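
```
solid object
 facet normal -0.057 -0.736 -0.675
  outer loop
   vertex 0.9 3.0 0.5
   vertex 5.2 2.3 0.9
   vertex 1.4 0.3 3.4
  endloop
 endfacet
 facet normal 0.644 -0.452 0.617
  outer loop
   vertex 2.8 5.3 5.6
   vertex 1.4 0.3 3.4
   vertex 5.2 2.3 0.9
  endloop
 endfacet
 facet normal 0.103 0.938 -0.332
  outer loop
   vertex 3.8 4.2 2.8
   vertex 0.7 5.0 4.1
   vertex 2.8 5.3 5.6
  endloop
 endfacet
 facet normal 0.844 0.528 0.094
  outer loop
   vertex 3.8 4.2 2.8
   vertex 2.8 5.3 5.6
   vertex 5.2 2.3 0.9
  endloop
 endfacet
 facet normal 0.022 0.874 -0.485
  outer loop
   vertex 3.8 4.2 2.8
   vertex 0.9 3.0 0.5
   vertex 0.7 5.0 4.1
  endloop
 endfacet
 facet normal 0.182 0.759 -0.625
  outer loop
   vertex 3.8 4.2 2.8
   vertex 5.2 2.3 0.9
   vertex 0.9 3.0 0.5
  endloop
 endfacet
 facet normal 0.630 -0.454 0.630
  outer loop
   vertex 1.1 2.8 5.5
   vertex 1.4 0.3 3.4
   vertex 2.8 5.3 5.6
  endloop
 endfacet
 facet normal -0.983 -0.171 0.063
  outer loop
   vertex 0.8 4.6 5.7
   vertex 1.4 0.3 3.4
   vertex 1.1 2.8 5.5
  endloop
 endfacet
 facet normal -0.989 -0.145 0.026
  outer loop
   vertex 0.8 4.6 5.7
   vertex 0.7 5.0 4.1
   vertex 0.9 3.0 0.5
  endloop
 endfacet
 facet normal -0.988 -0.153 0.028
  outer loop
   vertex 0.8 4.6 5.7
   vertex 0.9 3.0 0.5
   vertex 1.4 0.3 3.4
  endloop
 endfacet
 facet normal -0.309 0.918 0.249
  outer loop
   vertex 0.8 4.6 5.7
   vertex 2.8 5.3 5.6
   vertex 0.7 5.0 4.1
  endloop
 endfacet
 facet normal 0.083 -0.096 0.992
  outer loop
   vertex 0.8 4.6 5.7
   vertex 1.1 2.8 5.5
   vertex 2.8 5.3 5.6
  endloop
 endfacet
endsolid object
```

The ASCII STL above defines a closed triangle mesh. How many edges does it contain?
18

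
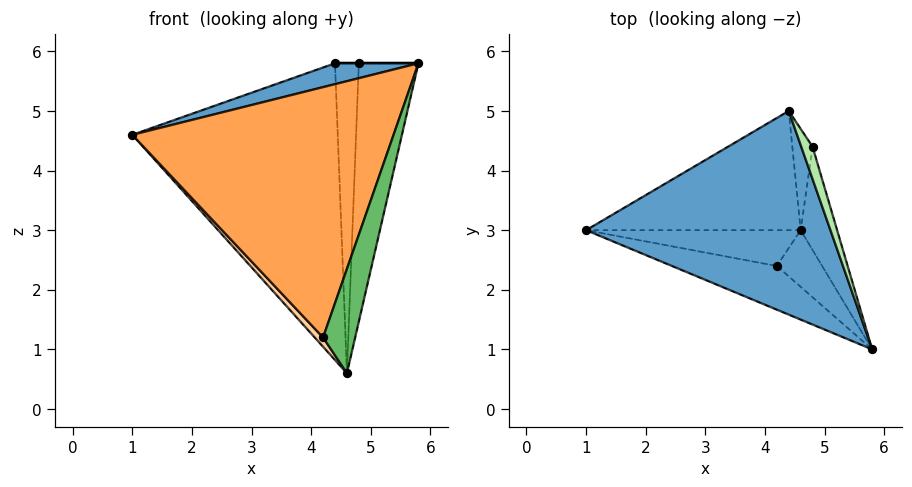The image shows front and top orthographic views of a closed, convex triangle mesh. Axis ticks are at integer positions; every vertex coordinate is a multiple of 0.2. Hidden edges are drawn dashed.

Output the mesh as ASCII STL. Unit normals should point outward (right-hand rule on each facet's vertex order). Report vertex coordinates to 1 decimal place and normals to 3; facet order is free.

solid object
 facet normal -0.280 -0.098 0.955
  outer loop
   vertex 4.4 5.0 5.8
   vertex 1.0 3.0 4.6
   vertex 5.8 1.0 5.8
  endloop
 endfacet
 facet normal -0.383 0.857 -0.344
  outer loop
   vertex 4.6 3.0 0.6
   vertex 1.0 3.0 4.6
   vertex 4.4 5.0 5.8
  endloop
 endfacet
 facet normal -0.345 -0.925 -0.161
  outer loop
   vertex 4.2 2.4 1.2
   vertex 5.8 1.0 5.8
   vertex 1.0 3.0 4.6
  endloop
 endfacet
 facet normal -0.732 -0.171 -0.659
  outer loop
   vertex 4.2 2.4 1.2
   vertex 1.0 3.0 4.6
   vertex 4.6 3.0 0.6
  endloop
 endfacet
 facet normal 0.516 -0.753 -0.409
  outer loop
   vertex 4.2 2.4 1.2
   vertex 4.6 3.0 0.6
   vertex 5.8 1.0 5.8
  endloop
 endfacet
 facet normal 0.000 0.000 1.000
  outer loop
   vertex 4.8 4.4 5.8
   vertex 4.4 5.0 5.8
   vertex 5.8 1.0 5.8
  endloop
 endfacet
 facet normal 0.953 0.280 -0.112
  outer loop
   vertex 4.8 4.4 5.8
   vertex 5.8 1.0 5.8
   vertex 4.6 3.0 0.6
  endloop
 endfacet
 facet normal 0.819 0.546 -0.178
  outer loop
   vertex 4.8 4.4 5.8
   vertex 4.6 3.0 0.6
   vertex 4.4 5.0 5.8
  endloop
 endfacet
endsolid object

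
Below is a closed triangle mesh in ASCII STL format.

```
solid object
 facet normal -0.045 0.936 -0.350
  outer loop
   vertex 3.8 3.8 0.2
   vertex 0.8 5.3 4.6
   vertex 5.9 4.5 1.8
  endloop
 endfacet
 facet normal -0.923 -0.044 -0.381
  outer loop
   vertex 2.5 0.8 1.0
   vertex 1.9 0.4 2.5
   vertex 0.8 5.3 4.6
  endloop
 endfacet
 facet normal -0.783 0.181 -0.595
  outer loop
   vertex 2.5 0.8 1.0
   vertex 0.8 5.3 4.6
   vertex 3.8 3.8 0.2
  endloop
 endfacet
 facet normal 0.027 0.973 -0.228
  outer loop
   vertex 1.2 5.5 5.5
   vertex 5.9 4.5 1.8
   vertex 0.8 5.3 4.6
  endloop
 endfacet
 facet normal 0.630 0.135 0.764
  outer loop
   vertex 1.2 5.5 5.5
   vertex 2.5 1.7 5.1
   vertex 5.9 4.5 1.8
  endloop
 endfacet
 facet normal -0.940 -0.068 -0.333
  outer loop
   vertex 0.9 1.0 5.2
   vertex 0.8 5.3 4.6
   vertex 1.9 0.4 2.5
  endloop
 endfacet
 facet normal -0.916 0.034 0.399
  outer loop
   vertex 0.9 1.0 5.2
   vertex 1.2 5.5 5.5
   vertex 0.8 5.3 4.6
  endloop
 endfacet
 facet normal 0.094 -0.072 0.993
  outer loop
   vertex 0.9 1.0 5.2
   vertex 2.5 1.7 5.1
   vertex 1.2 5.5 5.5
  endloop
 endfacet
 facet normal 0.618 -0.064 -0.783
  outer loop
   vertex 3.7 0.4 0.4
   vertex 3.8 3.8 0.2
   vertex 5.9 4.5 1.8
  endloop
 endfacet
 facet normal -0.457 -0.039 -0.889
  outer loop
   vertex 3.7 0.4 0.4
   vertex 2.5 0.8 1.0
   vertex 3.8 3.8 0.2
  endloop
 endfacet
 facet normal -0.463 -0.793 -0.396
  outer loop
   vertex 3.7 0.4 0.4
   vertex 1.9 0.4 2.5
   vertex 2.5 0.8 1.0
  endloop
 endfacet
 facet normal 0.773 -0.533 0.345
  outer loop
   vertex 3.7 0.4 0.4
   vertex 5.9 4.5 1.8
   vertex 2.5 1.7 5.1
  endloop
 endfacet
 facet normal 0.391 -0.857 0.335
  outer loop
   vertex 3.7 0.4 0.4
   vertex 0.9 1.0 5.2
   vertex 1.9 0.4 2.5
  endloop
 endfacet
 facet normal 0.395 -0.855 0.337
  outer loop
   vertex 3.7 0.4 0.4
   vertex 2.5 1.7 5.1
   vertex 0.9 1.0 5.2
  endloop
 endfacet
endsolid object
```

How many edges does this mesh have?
21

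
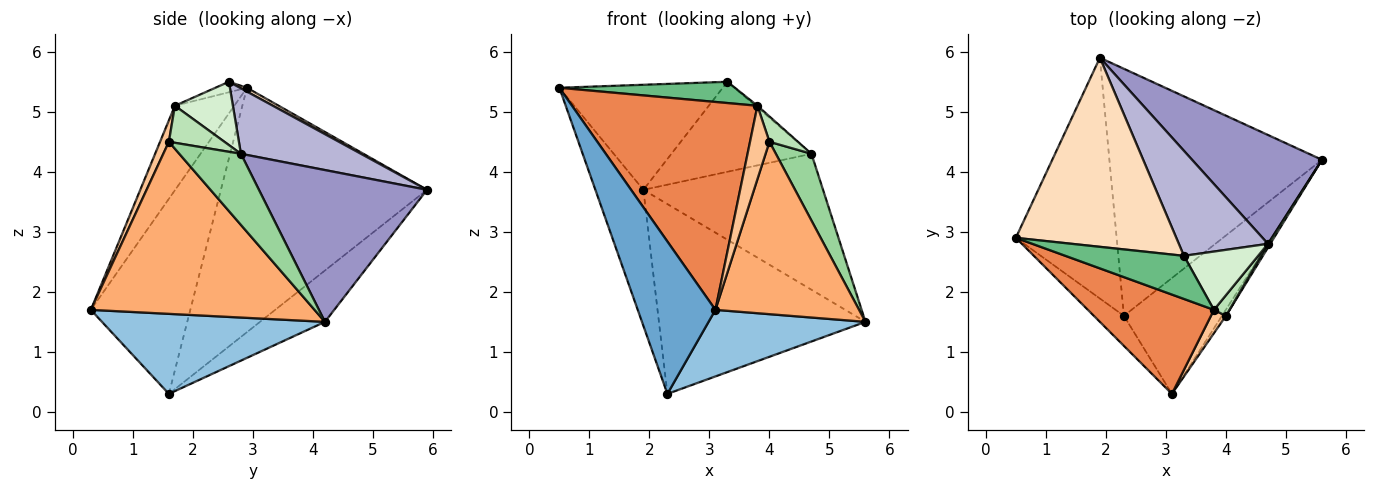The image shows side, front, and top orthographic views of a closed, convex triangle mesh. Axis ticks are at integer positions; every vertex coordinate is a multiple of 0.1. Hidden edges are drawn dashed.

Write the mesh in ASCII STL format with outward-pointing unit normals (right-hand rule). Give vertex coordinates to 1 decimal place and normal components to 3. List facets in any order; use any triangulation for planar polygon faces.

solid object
 facet normal -0.782 -0.611 -0.120
  outer loop
   vertex 2.3 1.6 0.3
   vertex 3.1 0.3 1.7
   vertex 0.5 2.9 5.4
  endloop
 endfacet
 facet normal 0.578 -0.407 -0.708
  outer loop
   vertex 2.3 1.6 0.3
   vertex 5.6 4.2 1.5
   vertex 3.1 0.3 1.7
  endloop
 endfacet
 facet normal -0.904 0.211 -0.373
  outer loop
   vertex 1.9 5.9 3.7
   vertex 2.3 1.6 0.3
   vertex 0.5 2.9 5.4
  endloop
 endfacet
 facet normal -0.188 0.598 -0.779
  outer loop
   vertex 1.9 5.9 3.7
   vertex 5.6 4.2 1.5
   vertex 2.3 1.6 0.3
  endloop
 endfacet
 facet normal -0.278 -0.867 0.414
  outer loop
   vertex 3.8 1.7 5.1
   vertex 0.5 2.9 5.4
   vertex 3.1 0.3 1.7
  endloop
 endfacet
 facet normal 0.841 -0.540 -0.020
  outer loop
   vertex 4.0 1.6 4.5
   vertex 3.1 0.3 1.7
   vertex 5.6 4.2 1.5
  endloop
 endfacet
 facet normal 0.397 -0.874 0.278
  outer loop
   vertex 4.0 1.6 4.5
   vertex 3.8 1.7 5.1
   vertex 3.1 0.3 1.7
  endloop
 endfacet
 facet normal 0.021 0.486 0.874
  outer loop
   vertex 3.3 2.6 5.5
   vertex 1.9 5.9 3.7
   vertex 0.5 2.9 5.4
  endloop
 endfacet
 facet normal -0.079 -0.441 0.894
  outer loop
   vertex 3.3 2.6 5.5
   vertex 0.5 2.9 5.4
   vertex 3.8 1.7 5.1
  endloop
 endfacet
 facet normal 0.865 -0.500 0.028
  outer loop
   vertex 4.7 2.8 4.3
   vertex 4.0 1.6 4.5
   vertex 5.6 4.2 1.5
  endloop
 endfacet
 facet normal 0.834 -0.428 0.349
  outer loop
   vertex 4.7 2.8 4.3
   vertex 3.8 1.7 5.1
   vertex 4.0 1.6 4.5
  endloop
 endfacet
 facet normal 0.649 0.022 0.761
  outer loop
   vertex 4.7 2.8 4.3
   vertex 3.3 2.6 5.5
   vertex 3.8 1.7 5.1
  endloop
 endfacet
 facet normal 0.590 0.630 0.505
  outer loop
   vertex 4.7 2.8 4.3
   vertex 5.6 4.2 1.5
   vertex 1.9 5.9 3.7
  endloop
 endfacet
 facet normal 0.487 0.568 0.663
  outer loop
   vertex 4.7 2.8 4.3
   vertex 1.9 5.9 3.7
   vertex 3.3 2.6 5.5
  endloop
 endfacet
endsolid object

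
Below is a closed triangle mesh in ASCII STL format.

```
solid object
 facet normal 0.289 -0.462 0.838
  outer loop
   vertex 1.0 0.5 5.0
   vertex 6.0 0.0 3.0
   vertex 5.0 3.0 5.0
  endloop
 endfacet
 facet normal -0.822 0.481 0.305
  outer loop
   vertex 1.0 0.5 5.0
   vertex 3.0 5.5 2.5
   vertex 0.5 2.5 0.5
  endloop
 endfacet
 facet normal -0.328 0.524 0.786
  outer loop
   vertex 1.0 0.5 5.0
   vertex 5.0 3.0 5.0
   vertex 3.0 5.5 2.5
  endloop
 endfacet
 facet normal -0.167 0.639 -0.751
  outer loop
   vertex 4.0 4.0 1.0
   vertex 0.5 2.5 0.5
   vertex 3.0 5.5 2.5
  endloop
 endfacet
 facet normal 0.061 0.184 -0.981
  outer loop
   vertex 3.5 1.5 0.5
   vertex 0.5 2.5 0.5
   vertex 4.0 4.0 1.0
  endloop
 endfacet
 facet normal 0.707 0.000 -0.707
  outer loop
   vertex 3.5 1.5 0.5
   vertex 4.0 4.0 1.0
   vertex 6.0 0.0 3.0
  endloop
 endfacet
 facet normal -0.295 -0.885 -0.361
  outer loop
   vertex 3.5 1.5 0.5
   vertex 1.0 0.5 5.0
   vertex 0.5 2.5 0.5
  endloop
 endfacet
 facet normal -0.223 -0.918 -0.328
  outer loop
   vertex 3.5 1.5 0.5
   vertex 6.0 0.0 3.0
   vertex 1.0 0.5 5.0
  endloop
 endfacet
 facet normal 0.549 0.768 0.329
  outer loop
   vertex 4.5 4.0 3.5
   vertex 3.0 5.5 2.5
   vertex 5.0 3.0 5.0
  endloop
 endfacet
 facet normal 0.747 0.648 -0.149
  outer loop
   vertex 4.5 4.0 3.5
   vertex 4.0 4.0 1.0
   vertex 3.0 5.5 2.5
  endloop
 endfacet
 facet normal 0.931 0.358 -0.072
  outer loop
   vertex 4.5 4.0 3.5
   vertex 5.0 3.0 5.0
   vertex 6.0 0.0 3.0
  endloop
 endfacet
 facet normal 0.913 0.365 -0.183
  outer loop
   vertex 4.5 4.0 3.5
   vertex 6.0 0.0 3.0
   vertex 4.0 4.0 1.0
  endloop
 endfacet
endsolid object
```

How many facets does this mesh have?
12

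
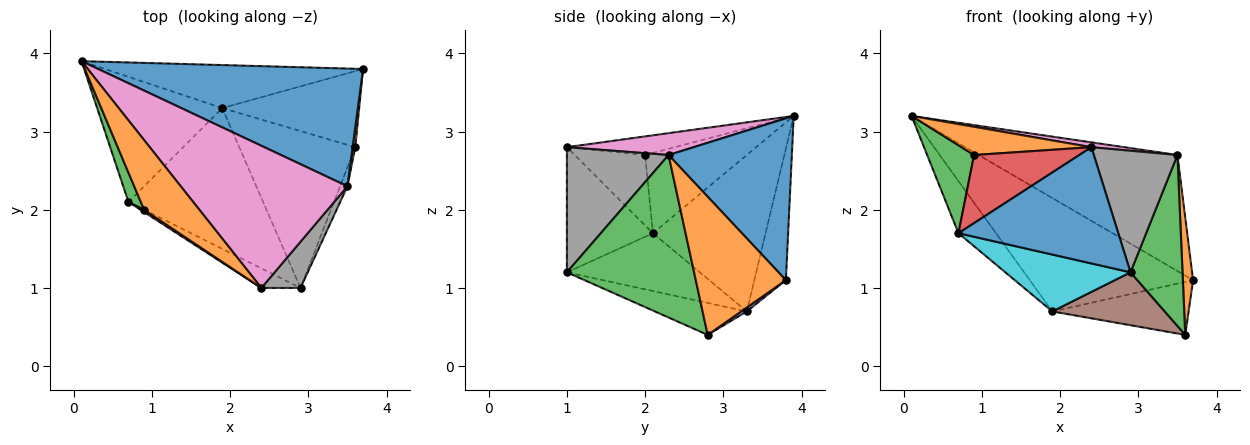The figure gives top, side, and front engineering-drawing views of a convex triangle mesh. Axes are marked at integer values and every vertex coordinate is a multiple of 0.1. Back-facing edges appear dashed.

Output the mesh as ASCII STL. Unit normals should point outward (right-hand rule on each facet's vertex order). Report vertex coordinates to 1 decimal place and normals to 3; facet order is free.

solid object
 facet normal 0.399 0.644 0.653
  outer loop
   vertex 3.5 2.3 2.7
   vertex 3.7 3.8 1.1
   vertex 0.1 3.9 3.2
  endloop
 endfacet
 facet normal 0.993 -0.112 0.019
  outer loop
   vertex 3.5 2.3 2.7
   vertex 3.6 2.8 0.4
   vertex 3.7 3.8 1.1
  endloop
 endfacet
 facet normal 0.925 -0.378 -0.042
  outer loop
   vertex 3.5 2.3 2.7
   vertex 2.9 1.0 1.2
   vertex 3.6 2.8 0.4
  endloop
 endfacet
 facet normal -0.178 0.920 -0.349
  outer loop
   vertex 1.9 3.3 0.7
   vertex 0.1 3.9 3.2
   vertex 3.7 3.8 1.1
  endloop
 endfacet
 facet normal 0.023 0.572 -0.820
  outer loop
   vertex 1.9 3.3 0.7
   vertex 3.7 3.8 1.1
   vertex 3.6 2.8 0.4
  endloop
 endfacet
 facet normal -0.253 -0.309 -0.917
  outer loop
   vertex 1.9 3.3 0.7
   vertex 3.6 2.8 0.4
   vertex 2.9 1.0 1.2
  endloop
 endfacet
 facet normal 0.130 -0.034 0.991
  outer loop
   vertex 2.4 1.0 2.8
   vertex 3.5 2.3 2.7
   vertex 0.1 3.9 3.2
  endloop
 endfacet
 facet normal 0.751 -0.617 0.235
  outer loop
   vertex 2.4 1.0 2.8
   vertex 2.9 1.0 1.2
   vertex 3.5 2.3 2.7
  endloop
 endfacet
 facet normal -0.756 0.252 -0.605
  outer loop
   vertex 0.7 2.1 1.7
   vertex 0.1 3.9 3.2
   vertex 1.9 3.3 0.7
  endloop
 endfacet
 facet normal -0.370 -0.348 -0.861
  outer loop
   vertex 0.7 2.1 1.7
   vertex 1.9 3.3 0.7
   vertex 2.9 1.0 1.2
  endloop
 endfacet
 facet normal -0.469 -0.871 -0.147
  outer loop
   vertex 0.7 2.1 1.7
   vertex 2.9 1.0 1.2
   vertex 2.4 1.0 2.8
  endloop
 endfacet
 facet normal -0.298 -0.358 0.885
  outer loop
   vertex 0.9 2.0 2.7
   vertex 2.4 1.0 2.8
   vertex 0.1 3.9 3.2
  endloop
 endfacet
 facet normal -0.899 -0.415 0.138
  outer loop
   vertex 0.9 2.0 2.7
   vertex 0.1 3.9 3.2
   vertex 0.7 2.1 1.7
  endloop
 endfacet
 facet normal -0.556 -0.831 0.028
  outer loop
   vertex 0.9 2.0 2.7
   vertex 0.7 2.1 1.7
   vertex 2.4 1.0 2.8
  endloop
 endfacet
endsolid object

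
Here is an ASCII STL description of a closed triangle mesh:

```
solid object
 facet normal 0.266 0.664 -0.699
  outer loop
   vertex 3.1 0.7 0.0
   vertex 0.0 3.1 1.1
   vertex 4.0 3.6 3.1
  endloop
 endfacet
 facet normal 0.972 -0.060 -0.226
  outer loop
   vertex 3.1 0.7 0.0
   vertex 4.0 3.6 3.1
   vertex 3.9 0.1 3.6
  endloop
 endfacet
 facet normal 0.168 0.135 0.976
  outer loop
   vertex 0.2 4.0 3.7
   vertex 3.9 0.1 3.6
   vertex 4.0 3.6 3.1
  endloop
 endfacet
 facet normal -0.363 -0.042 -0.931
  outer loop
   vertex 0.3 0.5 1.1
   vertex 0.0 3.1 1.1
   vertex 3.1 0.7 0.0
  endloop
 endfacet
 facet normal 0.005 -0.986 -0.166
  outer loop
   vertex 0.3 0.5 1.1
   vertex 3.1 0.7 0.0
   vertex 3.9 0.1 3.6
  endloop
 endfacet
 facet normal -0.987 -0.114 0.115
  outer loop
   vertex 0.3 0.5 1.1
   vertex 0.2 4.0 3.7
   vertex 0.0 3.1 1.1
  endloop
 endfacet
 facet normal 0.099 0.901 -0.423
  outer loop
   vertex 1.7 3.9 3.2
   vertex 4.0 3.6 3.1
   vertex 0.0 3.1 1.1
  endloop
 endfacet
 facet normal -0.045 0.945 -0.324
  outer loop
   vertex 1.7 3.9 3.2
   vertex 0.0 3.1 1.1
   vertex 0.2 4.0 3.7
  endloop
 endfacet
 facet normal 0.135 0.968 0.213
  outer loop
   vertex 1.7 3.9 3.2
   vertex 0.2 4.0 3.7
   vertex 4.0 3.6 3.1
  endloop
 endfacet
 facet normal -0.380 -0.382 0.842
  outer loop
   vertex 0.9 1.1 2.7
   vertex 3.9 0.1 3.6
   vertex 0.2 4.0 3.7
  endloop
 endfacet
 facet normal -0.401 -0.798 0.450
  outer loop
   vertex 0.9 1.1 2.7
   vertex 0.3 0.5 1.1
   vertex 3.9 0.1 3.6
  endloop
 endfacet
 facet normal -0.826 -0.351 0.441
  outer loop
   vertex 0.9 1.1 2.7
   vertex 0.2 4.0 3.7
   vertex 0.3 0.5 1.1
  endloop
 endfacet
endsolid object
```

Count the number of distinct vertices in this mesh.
8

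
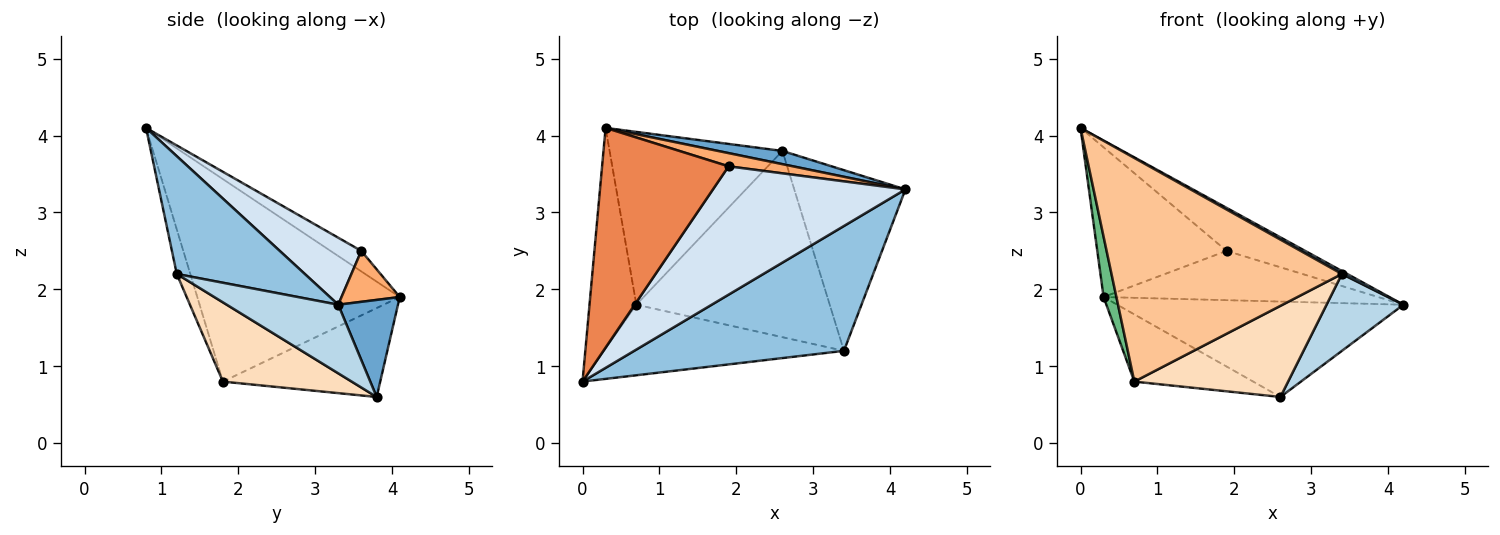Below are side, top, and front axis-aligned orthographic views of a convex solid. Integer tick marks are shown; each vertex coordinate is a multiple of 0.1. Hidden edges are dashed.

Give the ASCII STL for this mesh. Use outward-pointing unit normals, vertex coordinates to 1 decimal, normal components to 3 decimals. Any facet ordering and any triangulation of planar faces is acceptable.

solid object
 facet normal 0.202 0.970 0.134
  outer loop
   vertex 2.6 3.8 0.6
   vertex 0.3 4.1 1.9
   vertex 4.2 3.3 1.8
  endloop
 endfacet
 facet normal 0.490 -0.020 0.872
  outer loop
   vertex 3.4 1.2 2.2
   vertex 4.2 3.3 1.8
   vertex 0.0 0.8 4.1
  endloop
 endfacet
 facet normal 0.494 -0.341 -0.800
  outer loop
   vertex 3.4 1.2 2.2
   vertex 2.6 3.8 0.6
   vertex 4.2 3.3 1.8
  endloop
 endfacet
 facet normal 0.313 0.302 0.900
  outer loop
   vertex 1.9 3.6 2.5
   vertex 0.0 0.8 4.1
   vertex 4.2 3.3 1.8
  endloop
 endfacet
 facet normal -0.133 0.558 0.819
  outer loop
   vertex 1.9 3.6 2.5
   vertex 0.3 4.1 1.9
   vertex 0.0 0.8 4.1
  endloop
 endfacet
 facet normal 0.201 0.946 0.254
  outer loop
   vertex 1.9 3.6 2.5
   vertex 4.2 3.3 1.8
   vertex 0.3 4.1 1.9
  endloop
 endfacet
 facet normal -0.056 -0.952 -0.300
  outer loop
   vertex 0.7 1.8 0.8
   vertex 3.4 1.2 2.2
   vertex 0.0 0.8 4.1
  endloop
 endfacet
 facet normal 0.345 -0.412 -0.843
  outer loop
   vertex 0.7 1.8 0.8
   vertex 2.6 3.8 0.6
   vertex 3.4 1.2 2.2
  endloop
 endfacet
 facet normal -0.972 -0.062 -0.225
  outer loop
   vertex 0.7 1.8 0.8
   vertex 0.0 0.8 4.1
   vertex 0.3 4.1 1.9
  endloop
 endfacet
 facet normal -0.432 0.327 -0.840
  outer loop
   vertex 0.7 1.8 0.8
   vertex 0.3 4.1 1.9
   vertex 2.6 3.8 0.6
  endloop
 endfacet
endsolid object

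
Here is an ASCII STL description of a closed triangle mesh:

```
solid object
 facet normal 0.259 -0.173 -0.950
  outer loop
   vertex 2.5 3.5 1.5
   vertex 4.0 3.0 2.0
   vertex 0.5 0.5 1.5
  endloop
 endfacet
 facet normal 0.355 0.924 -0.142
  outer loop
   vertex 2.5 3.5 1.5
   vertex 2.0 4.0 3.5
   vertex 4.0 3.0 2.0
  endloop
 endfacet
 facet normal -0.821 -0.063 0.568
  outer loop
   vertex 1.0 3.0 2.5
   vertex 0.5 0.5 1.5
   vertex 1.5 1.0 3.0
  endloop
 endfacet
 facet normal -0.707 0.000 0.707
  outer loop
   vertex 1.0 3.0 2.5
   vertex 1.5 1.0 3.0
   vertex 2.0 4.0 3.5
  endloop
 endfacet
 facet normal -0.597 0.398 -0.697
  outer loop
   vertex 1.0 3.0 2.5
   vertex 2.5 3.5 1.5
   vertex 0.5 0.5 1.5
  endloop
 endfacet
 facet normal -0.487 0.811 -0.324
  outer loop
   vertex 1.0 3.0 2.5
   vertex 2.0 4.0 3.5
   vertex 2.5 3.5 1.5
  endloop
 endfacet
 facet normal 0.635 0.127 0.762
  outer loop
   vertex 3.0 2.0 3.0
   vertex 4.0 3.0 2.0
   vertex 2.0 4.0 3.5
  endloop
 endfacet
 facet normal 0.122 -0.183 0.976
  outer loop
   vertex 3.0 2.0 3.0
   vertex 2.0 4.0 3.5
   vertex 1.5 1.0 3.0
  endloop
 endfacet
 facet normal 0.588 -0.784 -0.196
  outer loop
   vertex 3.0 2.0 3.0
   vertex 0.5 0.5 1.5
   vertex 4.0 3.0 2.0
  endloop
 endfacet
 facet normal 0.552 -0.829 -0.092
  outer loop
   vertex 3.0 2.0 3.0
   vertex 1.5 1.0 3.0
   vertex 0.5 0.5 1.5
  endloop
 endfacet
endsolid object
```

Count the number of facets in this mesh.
10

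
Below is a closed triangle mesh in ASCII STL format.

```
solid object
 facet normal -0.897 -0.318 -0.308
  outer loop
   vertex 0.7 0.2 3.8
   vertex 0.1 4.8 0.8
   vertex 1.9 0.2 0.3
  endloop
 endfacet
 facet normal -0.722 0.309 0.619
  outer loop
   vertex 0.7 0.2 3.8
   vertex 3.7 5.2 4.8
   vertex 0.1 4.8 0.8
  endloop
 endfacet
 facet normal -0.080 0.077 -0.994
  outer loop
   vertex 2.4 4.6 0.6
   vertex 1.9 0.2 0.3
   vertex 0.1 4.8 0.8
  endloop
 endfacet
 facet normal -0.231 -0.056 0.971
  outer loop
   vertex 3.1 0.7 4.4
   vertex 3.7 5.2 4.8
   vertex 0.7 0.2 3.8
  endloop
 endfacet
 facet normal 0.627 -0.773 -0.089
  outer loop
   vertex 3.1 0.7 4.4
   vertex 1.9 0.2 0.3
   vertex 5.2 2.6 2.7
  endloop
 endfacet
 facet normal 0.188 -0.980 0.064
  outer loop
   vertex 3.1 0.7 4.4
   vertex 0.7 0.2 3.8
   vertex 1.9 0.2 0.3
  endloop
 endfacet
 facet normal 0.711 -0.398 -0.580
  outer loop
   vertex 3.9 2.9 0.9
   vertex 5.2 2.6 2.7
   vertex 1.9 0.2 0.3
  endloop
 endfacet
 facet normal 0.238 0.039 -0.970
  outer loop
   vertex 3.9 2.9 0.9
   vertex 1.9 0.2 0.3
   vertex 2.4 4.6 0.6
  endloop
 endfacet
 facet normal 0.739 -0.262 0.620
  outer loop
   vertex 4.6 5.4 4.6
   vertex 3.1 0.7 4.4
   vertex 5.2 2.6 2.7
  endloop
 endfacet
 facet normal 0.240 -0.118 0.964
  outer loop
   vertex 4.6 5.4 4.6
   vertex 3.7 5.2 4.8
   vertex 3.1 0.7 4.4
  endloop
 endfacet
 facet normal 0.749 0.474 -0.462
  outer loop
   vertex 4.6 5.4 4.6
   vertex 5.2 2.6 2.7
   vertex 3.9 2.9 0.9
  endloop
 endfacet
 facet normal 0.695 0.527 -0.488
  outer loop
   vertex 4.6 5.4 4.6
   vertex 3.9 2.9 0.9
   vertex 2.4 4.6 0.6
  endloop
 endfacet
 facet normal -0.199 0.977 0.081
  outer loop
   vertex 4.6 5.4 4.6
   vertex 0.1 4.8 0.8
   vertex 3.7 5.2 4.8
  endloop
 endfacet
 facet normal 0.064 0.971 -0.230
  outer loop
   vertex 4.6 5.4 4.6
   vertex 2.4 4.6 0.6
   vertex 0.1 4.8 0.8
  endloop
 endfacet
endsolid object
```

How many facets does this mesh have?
14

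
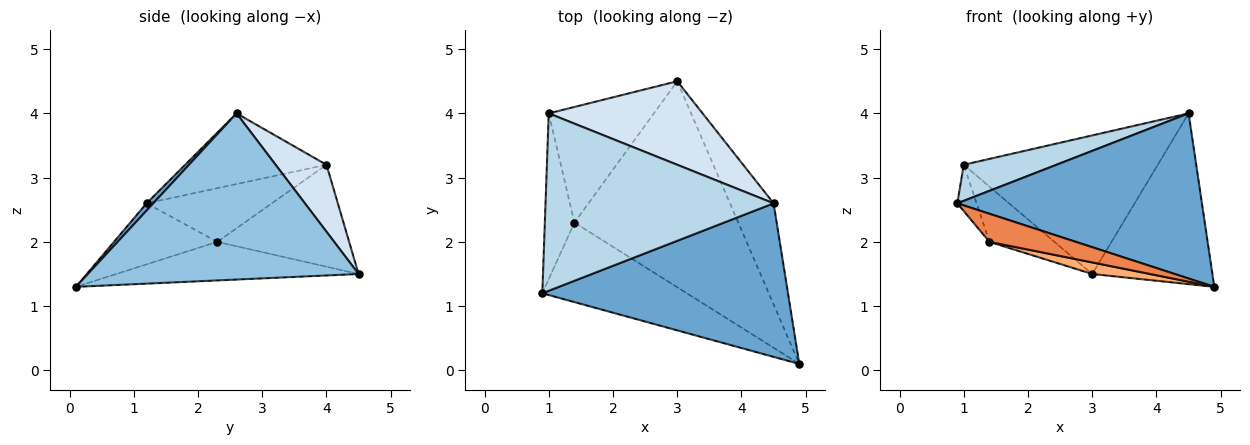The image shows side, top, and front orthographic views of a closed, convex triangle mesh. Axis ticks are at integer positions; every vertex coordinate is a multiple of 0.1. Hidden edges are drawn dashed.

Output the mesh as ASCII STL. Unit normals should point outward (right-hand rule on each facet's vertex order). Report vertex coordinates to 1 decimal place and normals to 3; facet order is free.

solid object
 facet normal 0.020 -0.732 0.681
  outer loop
   vertex 4.5 2.6 4.0
   vertex 0.9 1.2 2.6
   vertex 4.9 0.1 1.3
  endloop
 endfacet
 facet normal 0.889 0.394 -0.234
  outer loop
   vertex 4.5 2.6 4.0
   vertex 4.9 0.1 1.3
   vertex 3.0 4.5 1.5
  endloop
 endfacet
 facet normal -0.291 -0.191 0.938
  outer loop
   vertex 1.0 4.0 3.2
   vertex 0.9 1.2 2.6
   vertex 4.5 2.6 4.0
  endloop
 endfacet
 facet normal 0.219 0.836 0.504
  outer loop
   vertex 1.0 4.0 3.2
   vertex 4.5 2.6 4.0
   vertex 3.0 4.5 1.5
  endloop
 endfacet
 facet normal -0.370 -0.310 -0.876
  outer loop
   vertex 1.4 2.3 2.0
   vertex 4.9 0.1 1.3
   vertex 0.9 1.2 2.6
  endloop
 endfacet
 facet normal -0.229 -0.055 -0.972
  outer loop
   vertex 1.4 2.3 2.0
   vertex 3.0 4.5 1.5
   vertex 4.9 0.1 1.3
  endloop
 endfacet
 facet normal -0.868 0.134 -0.478
  outer loop
   vertex 1.4 2.3 2.0
   vertex 0.9 1.2 2.6
   vertex 1.0 4.0 3.2
  endloop
 endfacet
 facet normal -0.658 0.324 -0.679
  outer loop
   vertex 1.4 2.3 2.0
   vertex 1.0 4.0 3.2
   vertex 3.0 4.5 1.5
  endloop
 endfacet
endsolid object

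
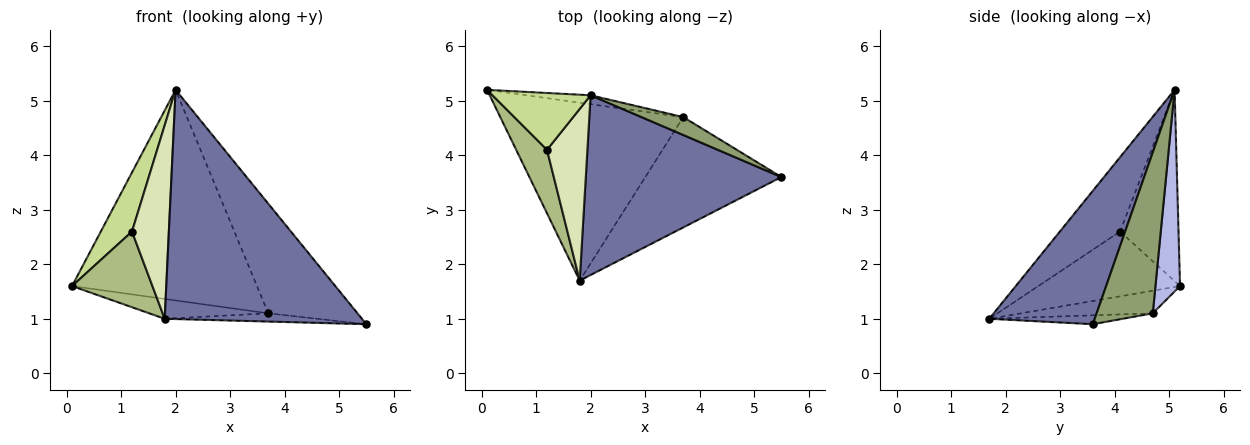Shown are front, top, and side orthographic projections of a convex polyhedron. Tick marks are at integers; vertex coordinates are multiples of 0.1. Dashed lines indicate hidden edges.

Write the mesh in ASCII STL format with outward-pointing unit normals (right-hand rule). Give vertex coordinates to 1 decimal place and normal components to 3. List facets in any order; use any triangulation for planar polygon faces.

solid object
 facet normal 0.388 -0.725 0.569
  outer loop
   vertex 2.0 5.1 5.2
   vertex 1.8 1.7 1.0
   vertex 5.5 3.6 0.9
  endloop
 endfacet
 facet normal -0.122 0.110 -0.986
  outer loop
   vertex 3.7 4.7 1.1
   vertex 1.8 1.7 1.0
   vertex 0.1 5.2 1.6
  endloop
 endfacet
 facet normal -0.065 0.074 -0.995
  outer loop
   vertex 3.7 4.7 1.1
   vertex 5.5 3.6 0.9
   vertex 1.8 1.7 1.0
  endloop
 endfacet
 facet normal 0.132 0.990 -0.042
  outer loop
   vertex 3.7 4.7 1.1
   vertex 0.1 5.2 1.6
   vertex 2.0 5.1 5.2
  endloop
 endfacet
 facet normal 0.528 0.838 0.137
  outer loop
   vertex 3.7 4.7 1.1
   vertex 2.0 5.1 5.2
   vertex 5.5 3.6 0.9
  endloop
 endfacet
 facet normal -0.804 -0.456 0.383
  outer loop
   vertex 1.2 4.1 2.6
   vertex 0.1 5.2 1.6
   vertex 1.8 1.7 1.0
  endloop
 endfacet
 facet normal -0.804 -0.429 0.412
  outer loop
   vertex 1.2 4.1 2.6
   vertex 2.0 5.1 5.2
   vertex 0.1 5.2 1.6
  endloop
 endfacet
 facet normal -0.774 -0.474 0.420
  outer loop
   vertex 1.2 4.1 2.6
   vertex 1.8 1.7 1.0
   vertex 2.0 5.1 5.2
  endloop
 endfacet
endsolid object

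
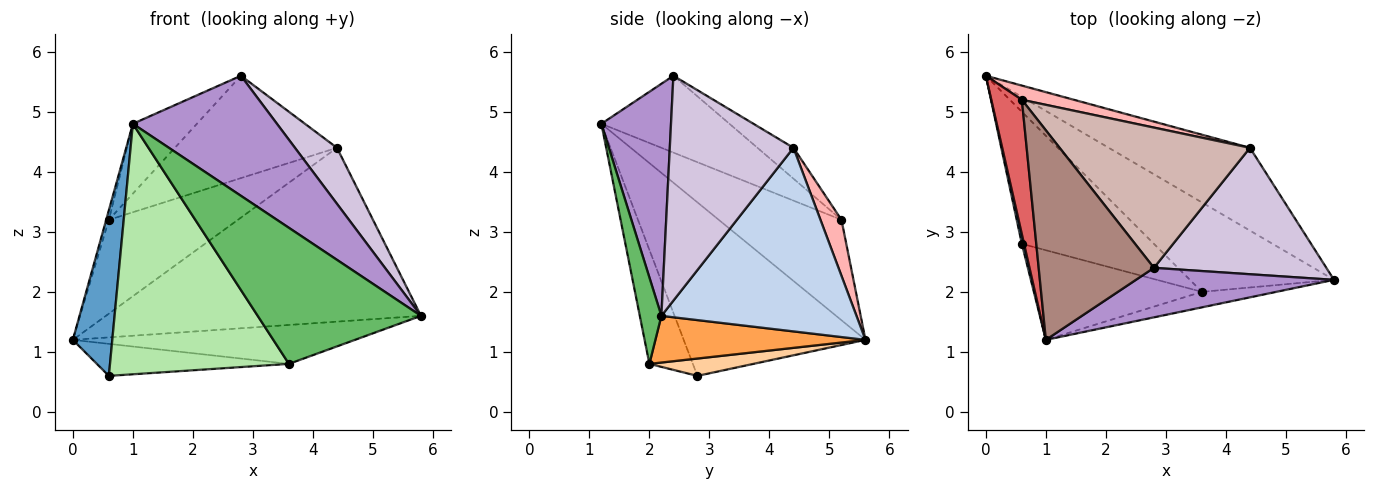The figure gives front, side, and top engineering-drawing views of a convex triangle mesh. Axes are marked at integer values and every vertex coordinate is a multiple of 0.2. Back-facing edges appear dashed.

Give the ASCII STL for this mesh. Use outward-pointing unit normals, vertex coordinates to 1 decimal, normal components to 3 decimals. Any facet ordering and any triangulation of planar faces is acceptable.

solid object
 facet normal -0.977 -0.212 0.012
  outer loop
   vertex 0.6 2.8 0.6
   vertex 1.0 1.2 4.8
   vertex 0.0 5.6 1.2
  endloop
 endfacet
 facet normal 0.488 0.788 -0.375
  outer loop
   vertex 4.4 4.4 4.4
   vertex 5.8 2.2 1.6
   vertex 0.0 5.6 1.2
  endloop
 endfacet
 facet normal 0.285 0.383 -0.879
  outer loop
   vertex 3.6 2.0 0.8
   vertex 0.0 5.6 1.2
   vertex 5.8 2.2 1.6
  endloop
 endfacet
 facet normal 0.127 0.234 -0.964
  outer loop
   vertex 3.6 2.0 0.8
   vertex 0.6 2.8 0.6
   vertex 0.0 5.6 1.2
  endloop
 endfacet
 facet normal 0.130 -0.985 -0.112
  outer loop
   vertex 3.6 2.0 0.8
   vertex 5.8 2.2 1.6
   vertex 1.0 1.2 4.8
  endloop
 endfacet
 facet normal -0.223 -0.918 -0.328
  outer loop
   vertex 3.6 2.0 0.8
   vertex 1.0 1.2 4.8
   vertex 0.6 2.8 0.6
  endloop
 endfacet
 facet normal -0.956 0.021 0.291
  outer loop
   vertex 0.6 5.2 3.2
   vertex 0.0 5.6 1.2
   vertex 1.0 1.2 4.8
  endloop
 endfacet
 facet normal 0.159 0.976 0.148
  outer loop
   vertex 0.6 5.2 3.2
   vertex 4.4 4.4 4.4
   vertex 0.0 5.6 1.2
  endloop
 endfacet
 facet normal 0.408 -0.844 0.348
  outer loop
   vertex 2.8 2.4 5.6
   vertex 1.0 1.2 4.8
   vertex 5.8 2.2 1.6
  endloop
 endfacet
 facet normal 0.766 -0.260 0.588
  outer loop
   vertex 2.8 2.4 5.6
   vertex 5.8 2.2 1.6
   vertex 4.4 4.4 4.4
  endloop
 endfacet
 facet normal -0.535 0.267 0.802
  outer loop
   vertex 2.8 2.4 5.6
   vertex 0.6 5.2 3.2
   vertex 1.0 1.2 4.8
  endloop
 endfacet
 facet normal -0.130 0.584 0.801
  outer loop
   vertex 2.8 2.4 5.6
   vertex 4.4 4.4 4.4
   vertex 0.6 5.2 3.2
  endloop
 endfacet
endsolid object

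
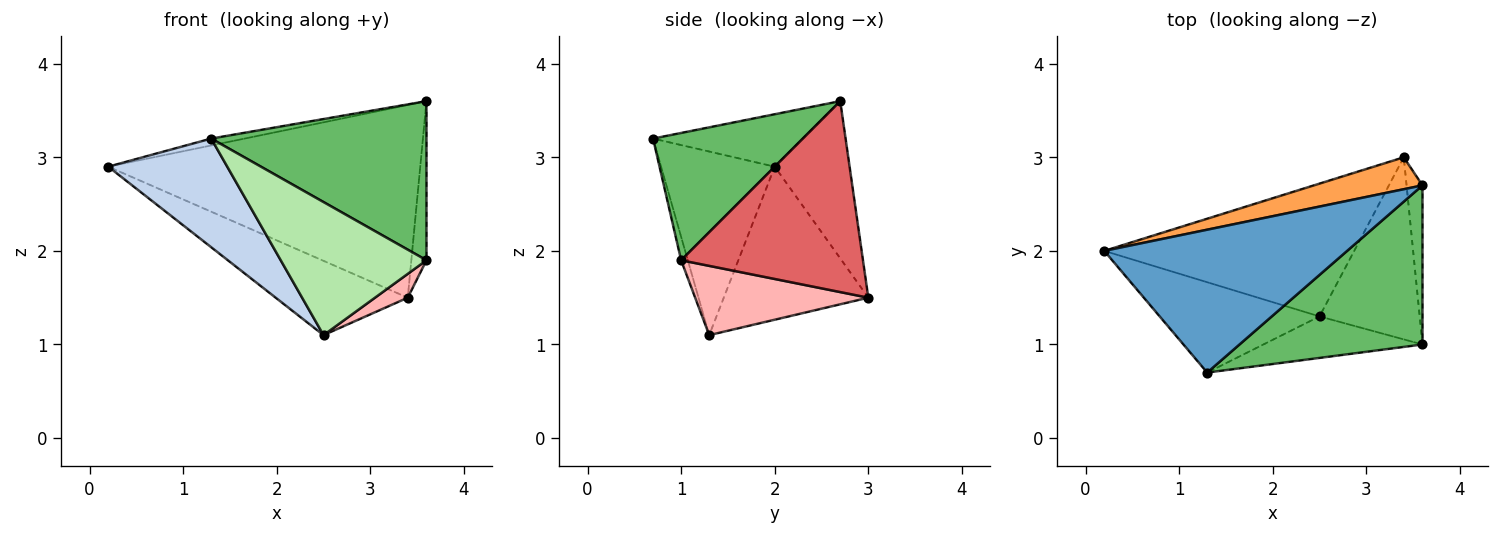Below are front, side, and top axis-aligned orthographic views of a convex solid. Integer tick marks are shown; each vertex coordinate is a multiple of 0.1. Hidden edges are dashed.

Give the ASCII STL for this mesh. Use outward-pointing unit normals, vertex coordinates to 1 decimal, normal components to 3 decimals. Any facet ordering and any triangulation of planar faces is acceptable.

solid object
 facet normal -0.211 0.047 0.976
  outer loop
   vertex 1.3 0.7 3.2
   vertex 3.6 2.7 3.6
   vertex 0.2 2.0 2.9
  endloop
 endfacet
 facet normal -0.592 -0.620 -0.515
  outer loop
   vertex 2.5 1.3 1.1
   vertex 1.3 0.7 3.2
   vertex 0.2 2.0 2.9
  endloop
 endfacet
 facet normal -0.230 0.960 0.159
  outer loop
   vertex 3.4 3.0 1.5
   vertex 0.2 2.0 2.9
   vertex 3.6 2.7 3.6
  endloop
 endfacet
 facet normal -0.471 0.431 -0.770
  outer loop
   vertex 3.4 3.0 1.5
   vertex 2.5 1.3 1.1
   vertex 0.2 2.0 2.9
  endloop
 endfacet
 facet normal 0.441 -0.634 0.634
  outer loop
   vertex 3.6 1.0 1.9
   vertex 3.6 2.7 3.6
   vertex 1.3 0.7 3.2
  endloop
 endfacet
 facet normal -0.044 -0.954 -0.297
  outer loop
   vertex 3.6 1.0 1.9
   vertex 1.3 0.7 3.2
   vertex 2.5 1.3 1.1
  endloop
 endfacet
 facet normal 0.993 0.083 -0.083
  outer loop
   vertex 3.6 1.0 1.9
   vertex 3.4 3.0 1.5
   vertex 3.6 2.7 3.6
  endloop
 endfacet
 facet normal 0.566 -0.107 -0.818
  outer loop
   vertex 3.6 1.0 1.9
   vertex 2.5 1.3 1.1
   vertex 3.4 3.0 1.5
  endloop
 endfacet
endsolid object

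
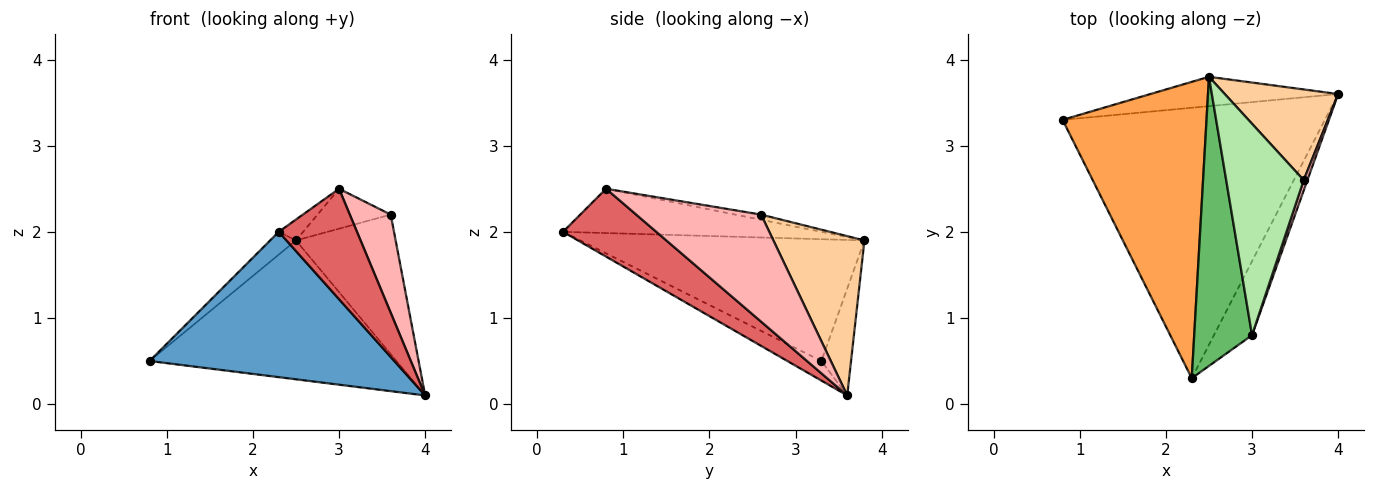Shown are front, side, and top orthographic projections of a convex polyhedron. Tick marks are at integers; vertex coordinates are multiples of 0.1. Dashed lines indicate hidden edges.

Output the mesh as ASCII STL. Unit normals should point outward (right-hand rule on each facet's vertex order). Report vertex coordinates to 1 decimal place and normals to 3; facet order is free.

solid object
 facet normal -0.066 -0.472 -0.879
  outer loop
   vertex 2.3 0.3 2.0
   vertex 0.8 3.3 0.5
   vertex 4.0 3.6 0.1
  endloop
 endfacet
 facet normal -0.117 0.972 -0.205
  outer loop
   vertex 2.5 3.8 1.9
   vertex 4.0 3.6 0.1
   vertex 0.8 3.3 0.5
  endloop
 endfacet
 facet normal -0.645 0.059 0.762
  outer loop
   vertex 2.5 3.8 1.9
   vertex 0.8 3.3 0.5
   vertex 2.3 0.3 2.0
  endloop
 endfacet
 facet normal 0.608 0.666 0.433
  outer loop
   vertex 3.6 2.6 2.2
   vertex 4.0 3.6 0.1
   vertex 2.5 3.8 1.9
  endloop
 endfacet
 facet normal -0.607 0.057 0.793
  outer loop
   vertex 3.0 0.8 2.5
   vertex 2.5 3.8 1.9
   vertex 2.3 0.3 2.0
  endloop
 endfacet
 facet normal -0.065 0.185 0.981
  outer loop
   vertex 3.0 0.8 2.5
   vertex 3.6 2.6 2.2
   vertex 2.5 3.8 1.9
  endloop
 endfacet
 facet normal 0.704 -0.590 -0.395
  outer loop
   vertex 3.0 0.8 2.5
   vertex 2.3 0.3 2.0
   vertex 4.0 3.6 0.1
  endloop
 endfacet
 facet normal 0.950 -0.311 0.033
  outer loop
   vertex 3.0 0.8 2.5
   vertex 4.0 3.6 0.1
   vertex 3.6 2.6 2.2
  endloop
 endfacet
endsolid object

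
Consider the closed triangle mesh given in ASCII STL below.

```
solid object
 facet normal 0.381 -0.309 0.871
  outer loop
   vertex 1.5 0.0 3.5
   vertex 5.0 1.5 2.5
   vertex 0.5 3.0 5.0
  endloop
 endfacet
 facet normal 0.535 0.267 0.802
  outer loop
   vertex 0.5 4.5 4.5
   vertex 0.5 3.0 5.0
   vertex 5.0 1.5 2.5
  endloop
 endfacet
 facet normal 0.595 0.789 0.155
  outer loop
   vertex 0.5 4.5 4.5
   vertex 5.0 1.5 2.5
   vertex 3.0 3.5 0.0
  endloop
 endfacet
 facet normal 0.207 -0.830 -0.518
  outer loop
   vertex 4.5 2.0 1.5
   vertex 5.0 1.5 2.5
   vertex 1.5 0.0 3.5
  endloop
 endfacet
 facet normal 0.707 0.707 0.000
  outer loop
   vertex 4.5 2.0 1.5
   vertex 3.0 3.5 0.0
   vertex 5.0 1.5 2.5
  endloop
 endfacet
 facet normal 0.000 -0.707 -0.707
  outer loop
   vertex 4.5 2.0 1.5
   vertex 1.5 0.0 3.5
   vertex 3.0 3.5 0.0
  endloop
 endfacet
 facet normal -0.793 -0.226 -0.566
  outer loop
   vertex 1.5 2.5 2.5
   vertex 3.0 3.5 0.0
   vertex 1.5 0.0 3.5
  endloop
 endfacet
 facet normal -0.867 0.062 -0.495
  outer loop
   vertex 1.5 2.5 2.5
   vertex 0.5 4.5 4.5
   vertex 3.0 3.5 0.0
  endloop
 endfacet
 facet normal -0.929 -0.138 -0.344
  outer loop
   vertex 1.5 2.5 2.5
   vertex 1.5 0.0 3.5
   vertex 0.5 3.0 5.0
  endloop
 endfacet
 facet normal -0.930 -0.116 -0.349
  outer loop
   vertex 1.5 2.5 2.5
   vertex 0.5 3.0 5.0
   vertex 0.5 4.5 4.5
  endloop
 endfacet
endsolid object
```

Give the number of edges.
15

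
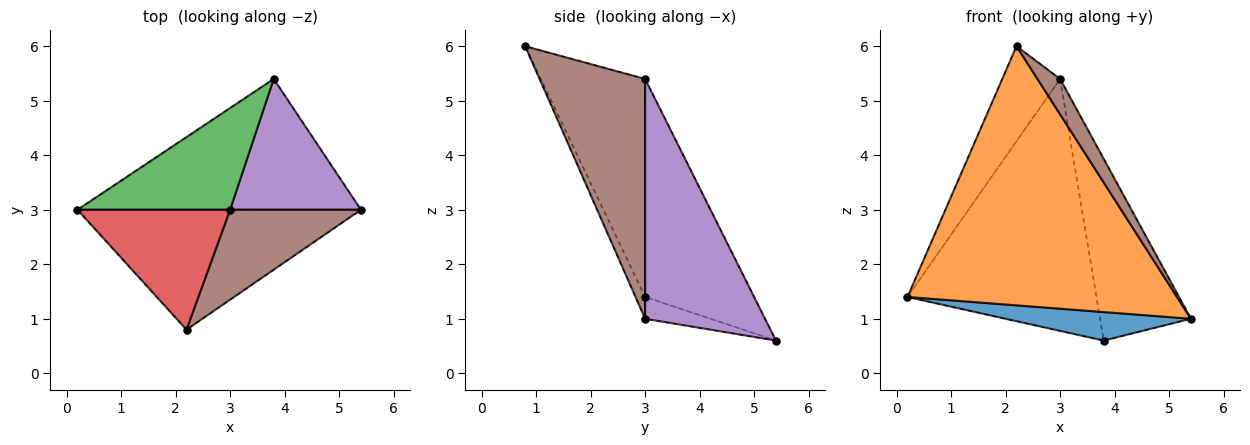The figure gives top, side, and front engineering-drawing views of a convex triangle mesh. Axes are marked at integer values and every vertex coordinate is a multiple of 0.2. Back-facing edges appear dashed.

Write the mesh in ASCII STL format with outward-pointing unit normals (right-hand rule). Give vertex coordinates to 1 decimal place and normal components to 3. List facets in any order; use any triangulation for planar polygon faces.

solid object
 facet normal -0.075 -0.212 -0.974
  outer loop
   vertex 3.8 5.4 0.6
   vertex 5.4 3.0 1.0
   vertex 0.2 3.0 1.4
  endloop
 endfacet
 facet normal -0.032 -0.907 -0.420
  outer loop
   vertex 2.2 0.8 6.0
   vertex 0.2 3.0 1.4
   vertex 5.4 3.0 1.0
  endloop
 endfacet
 facet normal -0.472 0.818 0.330
  outer loop
   vertex 3.0 3.0 5.4
   vertex 3.8 5.4 0.6
   vertex 0.2 3.0 1.4
  endloop
 endfacet
 facet normal -0.746 0.414 0.522
  outer loop
   vertex 3.0 3.0 5.4
   vertex 0.2 3.0 1.4
   vertex 2.2 0.8 6.0
  endloop
 endfacet
 facet normal 0.731 0.554 0.399
  outer loop
   vertex 3.0 3.0 5.4
   vertex 5.4 3.0 1.0
   vertex 3.8 5.4 0.6
  endloop
 endfacet
 facet normal 0.863 -0.185 0.471
  outer loop
   vertex 3.0 3.0 5.4
   vertex 2.2 0.8 6.0
   vertex 5.4 3.0 1.0
  endloop
 endfacet
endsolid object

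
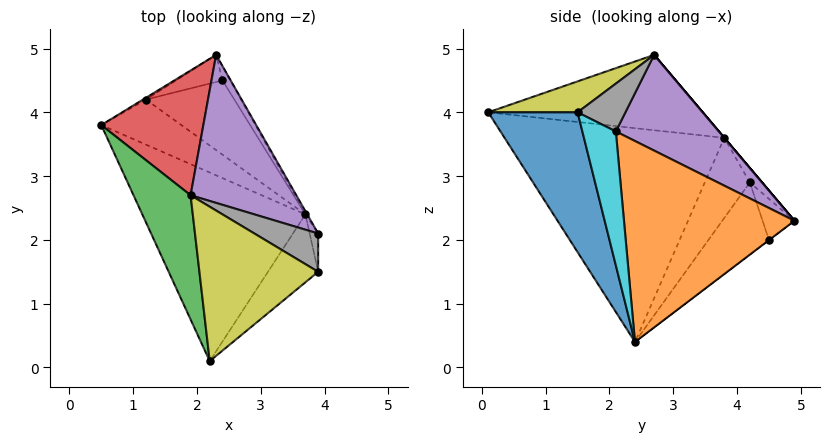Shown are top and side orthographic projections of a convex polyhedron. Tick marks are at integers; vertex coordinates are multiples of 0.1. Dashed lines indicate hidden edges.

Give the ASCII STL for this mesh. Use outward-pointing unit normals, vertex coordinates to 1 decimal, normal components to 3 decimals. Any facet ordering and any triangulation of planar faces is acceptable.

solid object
 facet normal -0.730 -0.396 -0.557
  outer loop
   vertex 3.7 2.4 0.4
   vertex 2.2 0.1 4.0
   vertex 0.5 3.8 3.6
  endloop
 endfacet
 facet normal 0.870 0.493 -0.008
  outer loop
   vertex 2.3 4.9 2.3
   vertex 3.9 2.1 3.7
   vertex 3.7 2.4 0.4
  endloop
 endfacet
 facet normal -0.763 -0.288 0.578
  outer loop
   vertex 1.9 2.7 4.9
   vertex 0.5 3.8 3.6
   vertex 2.2 0.1 4.0
  endloop
 endfacet
 facet normal 0.000 0.763 0.646
  outer loop
   vertex 1.9 2.7 4.9
   vertex 2.3 4.9 2.3
   vertex 0.5 3.8 3.6
  endloop
 endfacet
 facet normal 0.536 0.602 0.592
  outer loop
   vertex 1.9 2.7 4.9
   vertex 3.9 2.1 3.7
   vertex 2.3 4.9 2.3
  endloop
 endfacet
 facet normal -0.707 0.000 -0.707
  outer loop
   vertex 1.2 4.2 2.9
   vertex 3.7 2.4 0.4
   vertex 0.5 3.8 3.6
  endloop
 endfacet
 facet normal -0.577 0.808 -0.115
  outer loop
   vertex 1.2 4.2 2.9
   vertex 0.5 3.8 3.6
   vertex 2.3 4.9 2.3
  endloop
 endfacet
 facet normal 0.557 0.371 0.743
  outer loop
   vertex 3.9 1.5 4.0
   vertex 3.9 2.1 3.7
   vertex 1.9 2.7 4.9
  endloop
 endfacet
 facet normal 0.241 -0.293 0.925
  outer loop
   vertex 3.9 1.5 4.0
   vertex 1.9 2.7 4.9
   vertex 2.2 0.1 4.0
  endloop
 endfacet
 facet normal 0.997 -0.032 -0.063
  outer loop
   vertex 3.9 1.5 4.0
   vertex 3.7 2.4 0.4
   vertex 3.9 2.1 3.7
  endloop
 endfacet
 facet normal 0.620 -0.753 -0.223
  outer loop
   vertex 3.9 1.5 4.0
   vertex 2.2 0.1 4.0
   vertex 3.7 2.4 0.4
  endloop
 endfacet
 facet normal -0.026 0.596 -0.803
  outer loop
   vertex 2.4 4.5 2.0
   vertex 2.3 4.9 2.3
   vertex 3.7 2.4 0.4
  endloop
 endfacet
 facet normal -0.619 0.196 -0.760
  outer loop
   vertex 2.4 4.5 2.0
   vertex 3.7 2.4 0.4
   vertex 1.2 4.2 2.9
  endloop
 endfacet
 facet normal -0.615 0.369 -0.697
  outer loop
   vertex 2.4 4.5 2.0
   vertex 1.2 4.2 2.9
   vertex 2.3 4.9 2.3
  endloop
 endfacet
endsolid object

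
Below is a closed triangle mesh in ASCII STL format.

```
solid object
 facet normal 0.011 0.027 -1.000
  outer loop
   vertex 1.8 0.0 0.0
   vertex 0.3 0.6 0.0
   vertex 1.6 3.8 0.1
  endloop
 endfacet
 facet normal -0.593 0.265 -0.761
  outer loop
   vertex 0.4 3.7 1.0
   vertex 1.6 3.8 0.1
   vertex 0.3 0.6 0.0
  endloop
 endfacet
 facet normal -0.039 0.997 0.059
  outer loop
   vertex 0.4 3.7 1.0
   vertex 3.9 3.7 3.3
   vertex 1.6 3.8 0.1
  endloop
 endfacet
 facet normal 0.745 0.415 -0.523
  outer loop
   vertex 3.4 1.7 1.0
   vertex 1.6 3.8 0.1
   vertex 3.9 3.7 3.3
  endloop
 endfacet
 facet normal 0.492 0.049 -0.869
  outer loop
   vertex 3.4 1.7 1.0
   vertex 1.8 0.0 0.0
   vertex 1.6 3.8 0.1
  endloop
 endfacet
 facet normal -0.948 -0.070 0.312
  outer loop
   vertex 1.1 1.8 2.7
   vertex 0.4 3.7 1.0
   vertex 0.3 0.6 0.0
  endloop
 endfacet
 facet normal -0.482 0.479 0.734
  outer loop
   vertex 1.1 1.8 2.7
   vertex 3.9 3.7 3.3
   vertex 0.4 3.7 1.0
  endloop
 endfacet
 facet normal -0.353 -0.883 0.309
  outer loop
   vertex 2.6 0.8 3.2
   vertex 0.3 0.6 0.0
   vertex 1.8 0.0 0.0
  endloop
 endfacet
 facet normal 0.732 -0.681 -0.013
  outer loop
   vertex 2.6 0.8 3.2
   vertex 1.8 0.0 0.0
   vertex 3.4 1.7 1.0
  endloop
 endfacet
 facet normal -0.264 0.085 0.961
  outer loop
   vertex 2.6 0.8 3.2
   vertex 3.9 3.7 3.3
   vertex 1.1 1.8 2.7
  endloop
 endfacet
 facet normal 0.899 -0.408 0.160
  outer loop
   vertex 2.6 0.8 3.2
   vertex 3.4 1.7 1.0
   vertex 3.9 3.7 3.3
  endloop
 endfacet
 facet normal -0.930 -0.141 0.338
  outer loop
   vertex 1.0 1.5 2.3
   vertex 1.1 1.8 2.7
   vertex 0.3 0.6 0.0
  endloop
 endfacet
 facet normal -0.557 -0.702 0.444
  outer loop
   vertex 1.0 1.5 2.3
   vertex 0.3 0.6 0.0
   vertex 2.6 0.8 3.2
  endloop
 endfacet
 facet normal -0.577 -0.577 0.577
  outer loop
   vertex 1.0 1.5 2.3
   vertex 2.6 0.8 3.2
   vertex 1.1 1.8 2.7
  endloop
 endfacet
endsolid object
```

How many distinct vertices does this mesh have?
9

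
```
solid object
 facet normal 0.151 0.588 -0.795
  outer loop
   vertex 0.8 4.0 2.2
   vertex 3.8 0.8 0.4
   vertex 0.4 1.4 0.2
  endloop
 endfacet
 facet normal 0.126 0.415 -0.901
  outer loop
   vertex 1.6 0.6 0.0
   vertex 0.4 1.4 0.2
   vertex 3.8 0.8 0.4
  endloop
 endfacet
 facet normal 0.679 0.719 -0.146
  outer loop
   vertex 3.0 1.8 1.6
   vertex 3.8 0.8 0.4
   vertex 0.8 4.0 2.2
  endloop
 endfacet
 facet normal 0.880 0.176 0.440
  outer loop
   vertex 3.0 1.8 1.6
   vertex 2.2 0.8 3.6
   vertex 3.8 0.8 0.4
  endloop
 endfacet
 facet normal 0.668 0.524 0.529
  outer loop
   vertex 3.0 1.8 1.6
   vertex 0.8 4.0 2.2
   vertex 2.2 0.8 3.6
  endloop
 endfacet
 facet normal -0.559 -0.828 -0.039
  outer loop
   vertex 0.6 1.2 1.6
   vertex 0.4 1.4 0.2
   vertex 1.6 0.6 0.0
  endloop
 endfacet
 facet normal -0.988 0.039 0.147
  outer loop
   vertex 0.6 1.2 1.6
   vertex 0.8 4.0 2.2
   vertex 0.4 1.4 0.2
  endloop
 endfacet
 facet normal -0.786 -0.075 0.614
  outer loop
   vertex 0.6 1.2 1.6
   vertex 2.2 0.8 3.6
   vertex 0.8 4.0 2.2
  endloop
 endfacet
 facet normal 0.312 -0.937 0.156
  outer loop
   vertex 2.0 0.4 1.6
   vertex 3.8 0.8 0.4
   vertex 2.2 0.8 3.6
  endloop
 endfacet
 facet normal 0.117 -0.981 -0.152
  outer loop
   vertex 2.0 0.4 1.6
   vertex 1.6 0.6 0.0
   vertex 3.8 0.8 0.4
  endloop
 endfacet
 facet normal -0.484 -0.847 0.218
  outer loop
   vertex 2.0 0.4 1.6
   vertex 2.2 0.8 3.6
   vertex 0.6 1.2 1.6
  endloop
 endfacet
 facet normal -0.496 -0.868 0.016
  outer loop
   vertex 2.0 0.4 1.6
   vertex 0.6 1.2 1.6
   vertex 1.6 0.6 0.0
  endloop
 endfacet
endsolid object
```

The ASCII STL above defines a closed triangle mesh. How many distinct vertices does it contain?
8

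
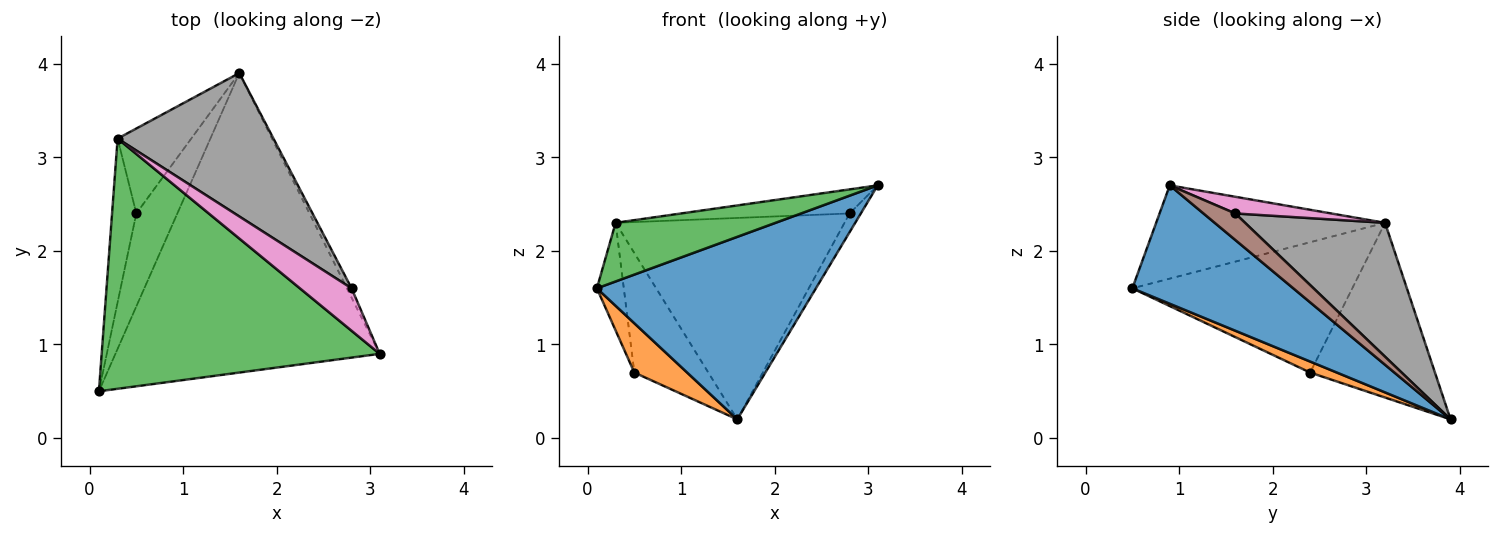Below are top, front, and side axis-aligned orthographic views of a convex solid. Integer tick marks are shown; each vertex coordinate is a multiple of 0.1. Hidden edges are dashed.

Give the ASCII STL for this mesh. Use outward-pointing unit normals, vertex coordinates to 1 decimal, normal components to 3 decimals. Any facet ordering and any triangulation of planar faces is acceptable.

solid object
 facet normal 0.357 -0.486 -0.798
  outer loop
   vertex 1.6 3.9 0.2
   vertex 3.1 0.9 2.7
   vertex 0.1 0.5 1.6
  endloop
 endfacet
 facet normal 0.231 -0.456 -0.860
  outer loop
   vertex 0.5 2.4 0.7
   vertex 1.6 3.9 0.2
   vertex 0.1 0.5 1.6
  endloop
 endfacet
 facet normal -0.310 -0.217 0.926
  outer loop
   vertex 0.3 3.2 2.3
   vertex 0.1 0.5 1.6
   vertex 3.1 0.9 2.7
  endloop
 endfacet
 facet normal -0.976 0.119 -0.182
  outer loop
   vertex 0.3 3.2 2.3
   vertex 0.5 2.4 0.7
   vertex 0.1 0.5 1.6
  endloop
 endfacet
 facet normal -0.809 0.479 -0.341
  outer loop
   vertex 0.3 3.2 2.3
   vertex 1.6 3.9 0.2
   vertex 0.5 2.4 0.7
  endloop
 endfacet
 facet normal 0.930 0.328 -0.164
  outer loop
   vertex 2.8 1.6 2.4
   vertex 3.1 0.9 2.7
   vertex 1.6 3.9 0.2
  endloop
 endfacet
 facet normal 0.270 0.475 0.838
  outer loop
   vertex 2.8 1.6 2.4
   vertex 0.3 3.2 2.3
   vertex 3.1 0.9 2.7
  endloop
 endfacet
 facet normal 0.446 0.729 0.519
  outer loop
   vertex 2.8 1.6 2.4
   vertex 1.6 3.9 0.2
   vertex 0.3 3.2 2.3
  endloop
 endfacet
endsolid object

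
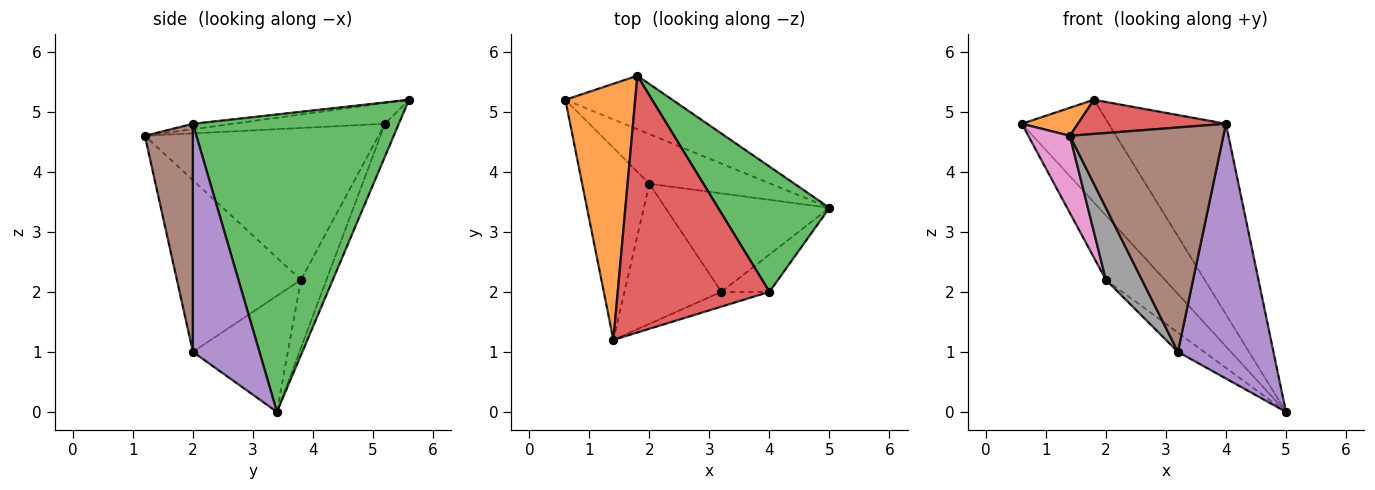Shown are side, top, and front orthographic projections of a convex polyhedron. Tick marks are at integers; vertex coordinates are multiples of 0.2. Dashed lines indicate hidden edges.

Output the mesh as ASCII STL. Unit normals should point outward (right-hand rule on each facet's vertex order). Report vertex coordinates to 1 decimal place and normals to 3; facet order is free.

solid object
 facet normal -0.140 0.878 -0.458
  outer loop
   vertex 1.8 5.6 5.2
   vertex 5.0 3.4 0.0
   vertex 0.6 5.2 4.8
  endloop
 endfacet
 facet normal -0.283 -0.104 0.953
  outer loop
   vertex 1.8 5.6 5.2
   vertex 0.6 5.2 4.8
   vertex 1.4 1.2 4.6
  endloop
 endfacet
 facet normal 0.826 0.471 0.309
  outer loop
   vertex 4.0 2.0 4.8
   vertex 5.0 3.4 0.0
   vertex 1.8 5.6 5.2
  endloop
 endfacet
 facet normal -0.036 -0.132 0.991
  outer loop
   vertex 4.0 2.0 4.8
   vertex 1.8 5.6 5.2
   vertex 1.4 1.2 4.6
  endloop
 endfacet
 facet normal 0.567 -0.815 -0.119
  outer loop
   vertex 3.2 2.0 1.0
   vertex 5.0 3.4 0.0
   vertex 4.0 2.0 4.8
  endloop
 endfacet
 facet normal 0.298 -0.953 -0.063
  outer loop
   vertex 3.2 2.0 1.0
   vertex 4.0 2.0 4.8
   vertex 1.4 1.2 4.6
  endloop
 endfacet
 facet normal -0.903 -0.161 -0.400
  outer loop
   vertex 2.0 3.8 2.2
   vertex 1.4 1.2 4.6
   vertex 0.6 5.2 4.8
  endloop
 endfacet
 facet normal -0.844 -0.245 -0.477
  outer loop
   vertex 2.0 3.8 2.2
   vertex 3.2 2.0 1.0
   vertex 1.4 1.2 4.6
  endloop
 endfacet
 facet normal -0.324 0.749 -0.578
  outer loop
   vertex 2.0 3.8 2.2
   vertex 0.6 5.2 4.8
   vertex 5.0 3.4 0.0
  endloop
 endfacet
 facet normal -0.570 0.157 -0.806
  outer loop
   vertex 2.0 3.8 2.2
   vertex 5.0 3.4 0.0
   vertex 3.2 2.0 1.0
  endloop
 endfacet
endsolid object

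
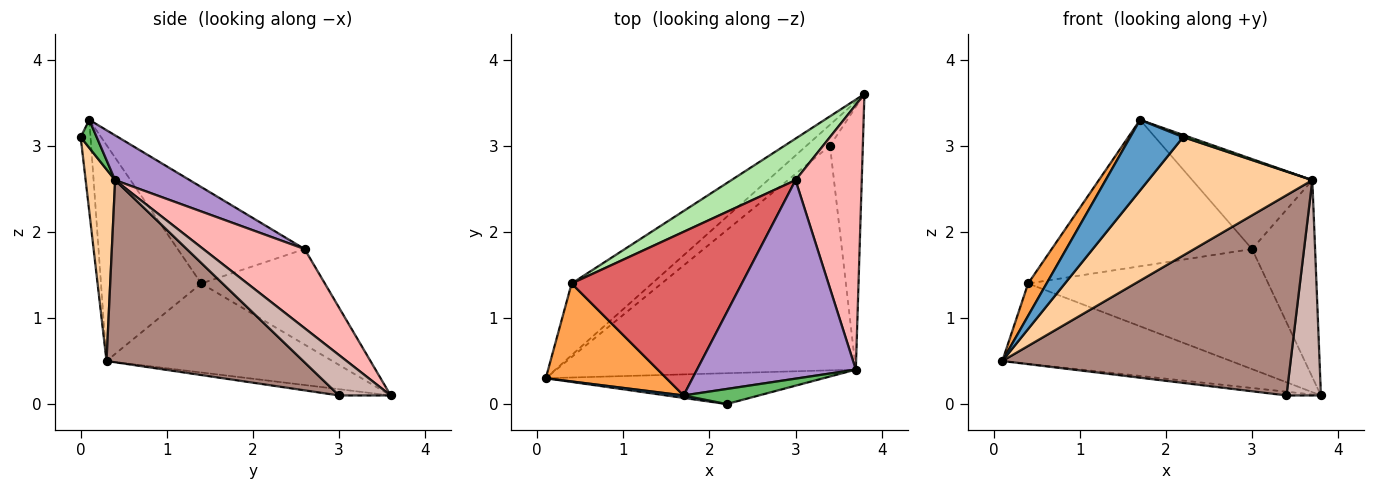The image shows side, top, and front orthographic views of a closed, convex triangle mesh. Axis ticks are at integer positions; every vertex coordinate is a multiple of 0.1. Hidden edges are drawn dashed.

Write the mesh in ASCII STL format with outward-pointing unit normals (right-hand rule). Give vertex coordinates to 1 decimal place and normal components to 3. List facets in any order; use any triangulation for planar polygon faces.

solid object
 facet normal -0.183 -0.983 0.034
  outer loop
   vertex 1.7 0.1 3.3
   vertex 0.1 0.3 0.5
   vertex 2.2 0.0 3.1
  endloop
 endfacet
 facet normal -0.593 0.600 -0.536
  outer loop
   vertex 0.4 1.4 1.4
   vertex 3.8 3.6 0.1
   vertex 0.1 0.3 0.5
  endloop
 endfacet
 facet normal -0.862 -0.159 0.481
  outer loop
   vertex 0.4 1.4 1.4
   vertex 0.1 0.3 0.5
   vertex 1.7 0.1 3.3
  endloop
 endfacet
 facet normal 0.171 -0.953 -0.248
  outer loop
   vertex 3.7 0.4 2.6
   vertex 2.2 0.0 3.1
   vertex 0.1 0.3 0.5
  endloop
 endfacet
 facet normal 0.345 -0.133 0.929
  outer loop
   vertex 3.7 0.4 2.6
   vertex 1.7 0.1 3.3
   vertex 2.2 0.0 3.1
  endloop
 endfacet
 facet normal -0.437 0.850 0.294
  outer loop
   vertex 3.0 2.6 1.8
   vertex 3.8 3.6 0.1
   vertex 0.4 1.4 1.4
  endloop
 endfacet
 facet normal -0.389 0.614 0.687
  outer loop
   vertex 3.0 2.6 1.8
   vertex 0.4 1.4 1.4
   vertex 1.7 0.1 3.3
  endloop
 endfacet
 facet normal 0.692 0.431 0.579
  outer loop
   vertex 3.0 2.6 1.8
   vertex 3.7 0.4 2.6
   vertex 3.8 3.6 0.1
  endloop
 endfacet
 facet normal 0.249 0.400 0.882
  outer loop
   vertex 3.0 2.6 1.8
   vertex 1.7 0.1 3.3
   vertex 3.7 0.4 2.6
  endloop
 endfacet
 facet normal -0.254 0.169 -0.952
  outer loop
   vertex 3.4 3.0 0.1
   vertex 0.1 0.3 0.5
   vertex 3.8 3.6 0.1
  endloop
 endfacet
 facet normal 0.413 -0.606 -0.680
  outer loop
   vertex 3.4 3.0 0.1
   vertex 3.7 0.4 2.6
   vertex 0.1 0.3 0.5
  endloop
 endfacet
 facet normal 0.689 -0.459 -0.560
  outer loop
   vertex 3.4 3.0 0.1
   vertex 3.8 3.6 0.1
   vertex 3.7 0.4 2.6
  endloop
 endfacet
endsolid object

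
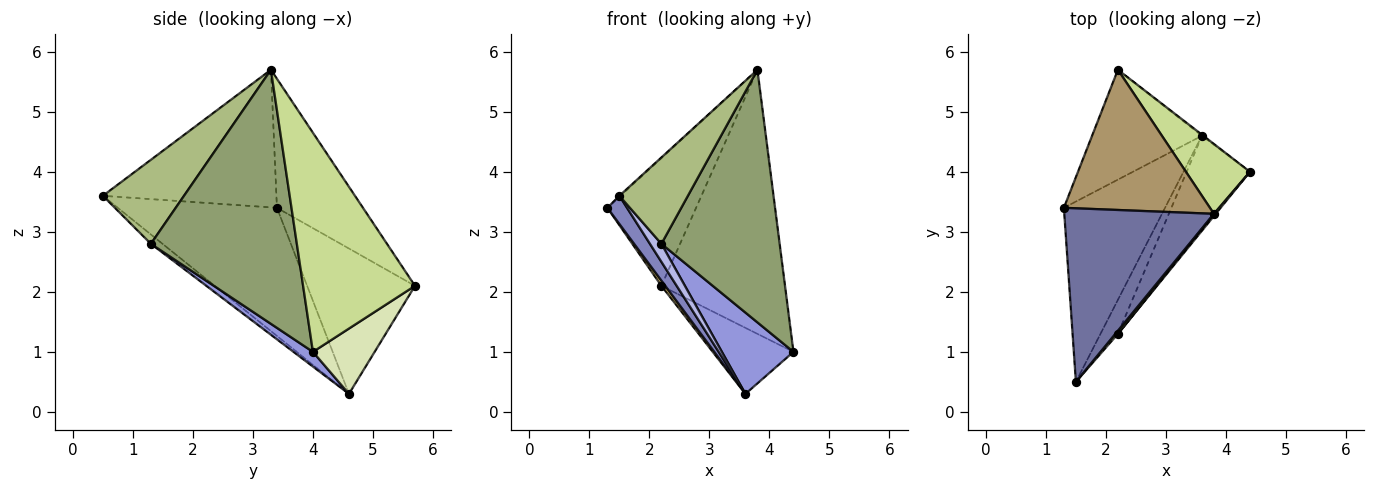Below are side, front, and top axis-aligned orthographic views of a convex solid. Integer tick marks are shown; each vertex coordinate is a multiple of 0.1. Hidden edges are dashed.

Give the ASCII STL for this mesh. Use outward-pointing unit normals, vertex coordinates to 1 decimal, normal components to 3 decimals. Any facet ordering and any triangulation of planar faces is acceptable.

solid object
 facet normal -0.677 0.004 0.736
  outer loop
   vertex 3.8 3.3 5.7
   vertex 1.3 3.4 3.4
   vertex 1.5 0.5 3.6
  endloop
 endfacet
 facet normal -0.781 -0.096 -0.617
  outer loop
   vertex 3.6 4.6 0.3
   vertex 1.5 0.5 3.6
   vertex 1.3 3.4 3.4
  endloop
 endfacet
 facet normal 0.174 -0.640 -0.748
  outer loop
   vertex 2.2 1.3 2.8
   vertex 3.6 4.6 0.3
   vertex 4.4 4.0 1.0
  endloop
 endfacet
 facet normal -0.429 -0.423 -0.798
  outer loop
   vertex 2.2 1.3 2.8
   vertex 1.5 0.5 3.6
   vertex 3.6 4.6 0.3
  endloop
 endfacet
 facet normal 0.777 -0.629 0.005
  outer loop
   vertex 2.2 1.3 2.8
   vertex 4.4 4.0 1.0
   vertex 3.8 3.3 5.7
  endloop
 endfacet
 facet normal 0.764 -0.645 0.023
  outer loop
   vertex 2.2 1.3 2.8
   vertex 3.8 3.3 5.7
   vertex 1.5 0.5 3.6
  endloop
 endfacet
 facet normal 0.658 0.728 0.192
  outer loop
   vertex 2.2 5.7 2.1
   vertex 3.8 3.3 5.7
   vertex 4.4 4.0 1.0
  endloop
 endfacet
 facet normal 0.607 0.794 -0.013
  outer loop
   vertex 2.2 5.7 2.1
   vertex 4.4 4.0 1.0
   vertex 3.6 4.6 0.3
  endloop
 endfacet
 facet normal -0.547 0.564 0.619
  outer loop
   vertex 2.2 5.7 2.1
   vertex 1.3 3.4 3.4
   vertex 3.8 3.3 5.7
  endloop
 endfacet
 facet normal -0.797 -0.029 -0.603
  outer loop
   vertex 2.2 5.7 2.1
   vertex 3.6 4.6 0.3
   vertex 1.3 3.4 3.4
  endloop
 endfacet
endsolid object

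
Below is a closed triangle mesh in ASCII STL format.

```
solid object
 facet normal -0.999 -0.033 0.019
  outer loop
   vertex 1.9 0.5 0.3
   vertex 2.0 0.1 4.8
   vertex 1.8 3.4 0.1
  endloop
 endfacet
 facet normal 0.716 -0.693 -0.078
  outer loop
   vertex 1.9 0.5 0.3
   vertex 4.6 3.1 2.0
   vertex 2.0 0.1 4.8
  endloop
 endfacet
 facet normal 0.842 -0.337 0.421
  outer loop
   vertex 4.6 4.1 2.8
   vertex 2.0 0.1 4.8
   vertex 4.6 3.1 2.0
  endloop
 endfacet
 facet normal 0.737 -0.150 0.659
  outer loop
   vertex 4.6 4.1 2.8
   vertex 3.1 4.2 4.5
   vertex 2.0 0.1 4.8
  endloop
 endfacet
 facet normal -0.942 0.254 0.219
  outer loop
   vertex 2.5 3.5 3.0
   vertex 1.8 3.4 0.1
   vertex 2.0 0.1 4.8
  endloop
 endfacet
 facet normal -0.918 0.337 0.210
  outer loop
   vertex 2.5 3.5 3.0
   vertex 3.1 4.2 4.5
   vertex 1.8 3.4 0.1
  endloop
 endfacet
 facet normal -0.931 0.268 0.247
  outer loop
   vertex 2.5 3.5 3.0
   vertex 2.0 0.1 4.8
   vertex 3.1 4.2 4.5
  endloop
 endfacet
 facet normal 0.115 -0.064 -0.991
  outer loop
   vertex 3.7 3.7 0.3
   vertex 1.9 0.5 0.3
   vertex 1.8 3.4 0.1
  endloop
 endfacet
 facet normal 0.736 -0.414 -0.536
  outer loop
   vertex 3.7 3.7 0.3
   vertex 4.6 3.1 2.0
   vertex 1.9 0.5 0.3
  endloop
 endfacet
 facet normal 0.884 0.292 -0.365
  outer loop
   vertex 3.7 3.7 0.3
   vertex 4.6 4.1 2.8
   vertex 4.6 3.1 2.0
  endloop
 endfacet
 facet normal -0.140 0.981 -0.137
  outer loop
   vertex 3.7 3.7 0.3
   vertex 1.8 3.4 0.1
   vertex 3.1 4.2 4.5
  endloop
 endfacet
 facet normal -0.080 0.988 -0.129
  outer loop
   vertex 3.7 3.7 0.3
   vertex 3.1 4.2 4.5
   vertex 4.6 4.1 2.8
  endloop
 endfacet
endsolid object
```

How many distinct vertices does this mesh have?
8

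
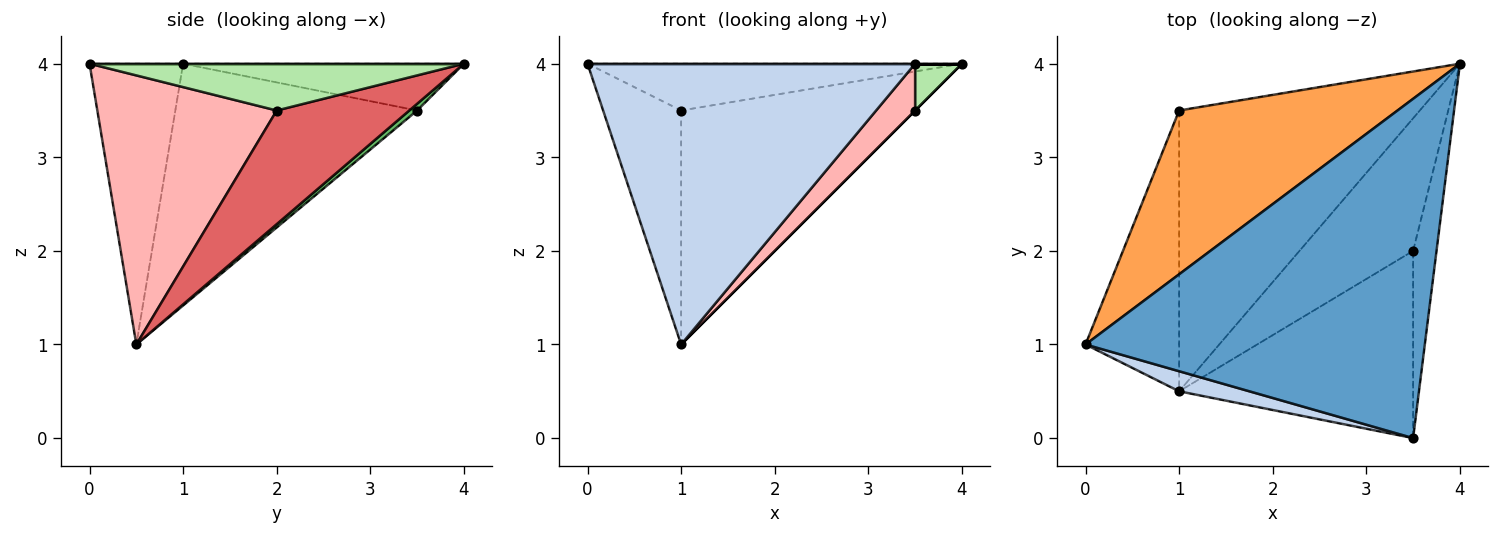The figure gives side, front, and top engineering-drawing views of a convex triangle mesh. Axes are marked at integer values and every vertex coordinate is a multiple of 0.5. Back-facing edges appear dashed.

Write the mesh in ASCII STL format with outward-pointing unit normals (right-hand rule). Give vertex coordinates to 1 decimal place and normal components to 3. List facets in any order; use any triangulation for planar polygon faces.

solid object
 facet normal 0.000 0.000 1.000
  outer loop
   vertex 3.5 0.0 4.0
   vertex 4.0 4.0 4.0
   vertex 0.0 1.0 4.0
  endloop
 endfacet
 facet normal -0.274 -0.959 0.069
  outer loop
   vertex 1.0 0.5 1.0
   vertex 3.5 0.0 4.0
   vertex 0.0 1.0 4.0
  endloop
 endfacet
 facet normal -0.202 0.269 0.942
  outer loop
   vertex 1.0 3.5 3.5
   vertex 0.0 1.0 4.0
   vertex 4.0 4.0 4.0
  endloop
 endfacet
 facet normal -0.893 0.288 -0.346
  outer loop
   vertex 1.0 3.5 3.5
   vertex 1.0 0.5 1.0
   vertex 0.0 1.0 4.0
  endloop
 endfacet
 facet normal 0.021 0.640 -0.768
  outer loop
   vertex 1.0 3.5 3.5
   vertex 4.0 4.0 4.0
   vertex 1.0 0.5 1.0
  endloop
 endfacet
 facet normal 0.889 -0.111 -0.444
  outer loop
   vertex 3.5 2.0 3.5
   vertex 4.0 4.0 4.0
   vertex 3.5 0.0 4.0
  endloop
 endfacet
 facet normal 0.707 0.000 -0.707
  outer loop
   vertex 3.5 2.0 3.5
   vertex 1.0 0.5 1.0
   vertex 4.0 4.0 4.0
  endloop
 endfacet
 facet normal 0.745 -0.162 -0.648
  outer loop
   vertex 3.5 2.0 3.5
   vertex 3.5 0.0 4.0
   vertex 1.0 0.5 1.0
  endloop
 endfacet
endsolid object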